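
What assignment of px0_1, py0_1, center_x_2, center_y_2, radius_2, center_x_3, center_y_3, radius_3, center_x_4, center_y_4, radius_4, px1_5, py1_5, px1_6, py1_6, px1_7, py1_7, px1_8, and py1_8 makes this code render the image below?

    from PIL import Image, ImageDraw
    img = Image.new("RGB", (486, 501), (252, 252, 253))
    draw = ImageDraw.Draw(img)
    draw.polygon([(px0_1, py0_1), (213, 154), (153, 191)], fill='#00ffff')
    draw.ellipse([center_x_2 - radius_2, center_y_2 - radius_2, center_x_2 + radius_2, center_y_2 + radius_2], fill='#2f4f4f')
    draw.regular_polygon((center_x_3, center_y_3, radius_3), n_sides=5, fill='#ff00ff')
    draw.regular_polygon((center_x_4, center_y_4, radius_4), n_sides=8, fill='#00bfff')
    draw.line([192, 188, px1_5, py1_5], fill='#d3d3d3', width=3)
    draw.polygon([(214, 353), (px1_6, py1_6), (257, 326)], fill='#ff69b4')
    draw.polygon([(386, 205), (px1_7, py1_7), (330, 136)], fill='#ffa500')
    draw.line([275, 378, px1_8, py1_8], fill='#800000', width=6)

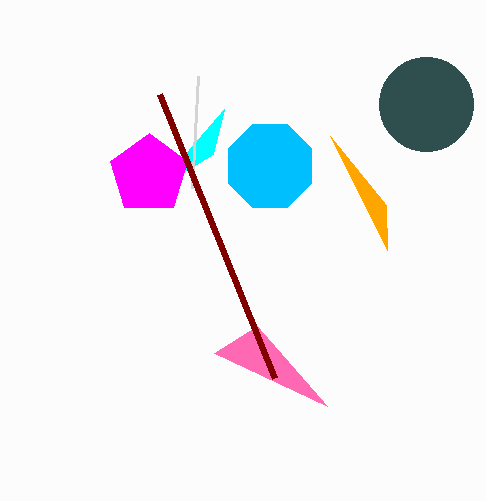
px0_1 = 224
py0_1 = 109
center_x_2 = 426
center_y_2 = 104
radius_2 = 47
center_x_3 = 149
center_y_3 = 174
radius_3 = 41
center_x_4 = 270
center_y_4 = 166
radius_4 = 45
px1_5 = 198
py1_5 = 76
px1_6 = 327
py1_6 = 406
px1_7 = 387
py1_7 = 250
px1_8 = 160
py1_8 = 94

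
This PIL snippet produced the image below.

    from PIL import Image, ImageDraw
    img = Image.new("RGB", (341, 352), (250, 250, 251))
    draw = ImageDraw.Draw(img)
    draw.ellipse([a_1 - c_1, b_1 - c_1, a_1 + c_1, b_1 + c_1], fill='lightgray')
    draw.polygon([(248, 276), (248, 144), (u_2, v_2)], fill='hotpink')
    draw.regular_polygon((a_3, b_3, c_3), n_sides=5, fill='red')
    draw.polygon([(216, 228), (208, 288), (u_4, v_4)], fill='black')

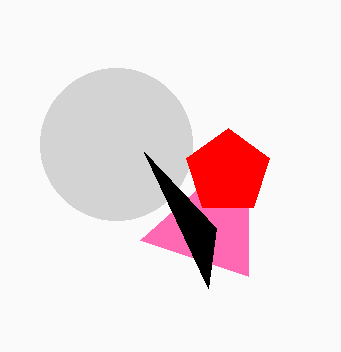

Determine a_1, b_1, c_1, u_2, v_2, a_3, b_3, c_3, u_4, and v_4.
a_1 = 116
b_1 = 144
c_1 = 76
u_2 = 140
v_2 = 240
a_3 = 228
b_3 = 172
c_3 = 44
u_4 = 144
v_4 = 152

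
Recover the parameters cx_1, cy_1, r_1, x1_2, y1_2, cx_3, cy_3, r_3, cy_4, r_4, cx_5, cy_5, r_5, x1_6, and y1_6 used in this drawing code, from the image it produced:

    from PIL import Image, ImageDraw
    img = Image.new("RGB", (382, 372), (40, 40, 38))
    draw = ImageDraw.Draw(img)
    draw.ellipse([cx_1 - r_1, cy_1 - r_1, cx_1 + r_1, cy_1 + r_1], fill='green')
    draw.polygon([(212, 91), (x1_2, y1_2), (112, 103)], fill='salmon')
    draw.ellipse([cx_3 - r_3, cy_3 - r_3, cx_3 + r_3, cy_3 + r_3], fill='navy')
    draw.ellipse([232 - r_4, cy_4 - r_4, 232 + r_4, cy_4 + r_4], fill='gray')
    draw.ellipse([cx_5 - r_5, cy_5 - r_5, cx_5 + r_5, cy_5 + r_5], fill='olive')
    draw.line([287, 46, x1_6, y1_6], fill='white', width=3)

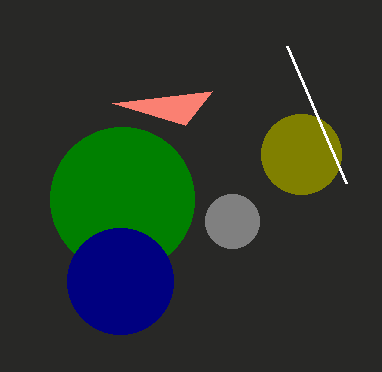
cx_1 = 122, cy_1 = 199, r_1 = 72, x1_2 = 185, y1_2 = 125, cx_3 = 120, cy_3 = 281, r_3 = 53, cy_4 = 221, r_4 = 27, cx_5 = 301, cy_5 = 154, r_5 = 40, x1_6 = 346, y1_6 = 183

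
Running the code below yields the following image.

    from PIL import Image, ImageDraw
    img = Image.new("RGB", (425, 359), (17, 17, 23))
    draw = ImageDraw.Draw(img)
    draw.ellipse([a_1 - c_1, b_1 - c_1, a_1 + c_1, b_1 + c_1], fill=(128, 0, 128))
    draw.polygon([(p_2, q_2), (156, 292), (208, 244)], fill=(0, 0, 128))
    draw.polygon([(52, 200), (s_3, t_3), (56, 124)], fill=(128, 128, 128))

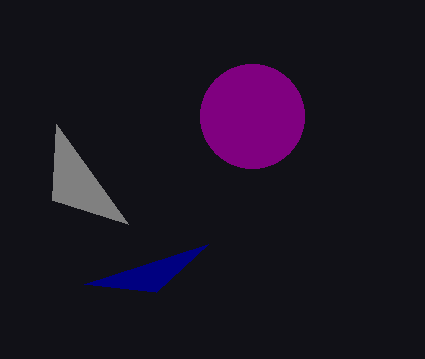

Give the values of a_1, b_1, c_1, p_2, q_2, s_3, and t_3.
a_1 = 252; b_1 = 116; c_1 = 52; p_2 = 84; q_2 = 284; s_3 = 128; t_3 = 224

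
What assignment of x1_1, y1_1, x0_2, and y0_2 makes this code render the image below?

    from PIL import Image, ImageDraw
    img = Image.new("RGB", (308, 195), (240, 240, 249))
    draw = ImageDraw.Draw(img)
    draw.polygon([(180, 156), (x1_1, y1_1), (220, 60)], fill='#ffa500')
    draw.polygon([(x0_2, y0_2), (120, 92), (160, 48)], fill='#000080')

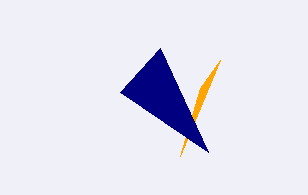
x1_1 = 200; y1_1 = 88; x0_2 = 208; y0_2 = 152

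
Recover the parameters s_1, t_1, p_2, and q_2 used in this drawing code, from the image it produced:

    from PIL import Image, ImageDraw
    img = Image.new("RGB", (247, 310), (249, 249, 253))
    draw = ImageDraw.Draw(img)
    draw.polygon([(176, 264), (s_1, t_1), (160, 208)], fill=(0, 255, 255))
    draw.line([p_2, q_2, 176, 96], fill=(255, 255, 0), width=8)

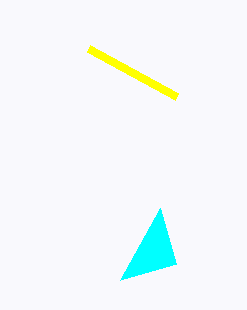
s_1 = 120; t_1 = 280; p_2 = 88; q_2 = 48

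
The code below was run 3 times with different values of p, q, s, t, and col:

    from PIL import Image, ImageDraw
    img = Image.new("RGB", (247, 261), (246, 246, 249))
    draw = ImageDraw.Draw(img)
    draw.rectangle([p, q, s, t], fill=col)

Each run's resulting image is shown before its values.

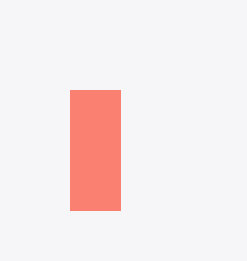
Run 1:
p = 70, q = 90, s = 120, t = 210, col = 'salmon'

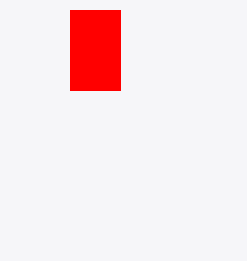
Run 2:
p = 70
q = 10
s = 120
t = 90
col = 'red'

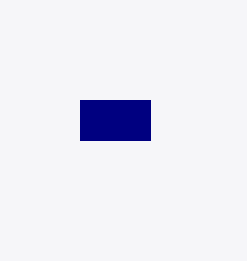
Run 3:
p = 80; q = 100; s = 150; t = 140; col = 'navy'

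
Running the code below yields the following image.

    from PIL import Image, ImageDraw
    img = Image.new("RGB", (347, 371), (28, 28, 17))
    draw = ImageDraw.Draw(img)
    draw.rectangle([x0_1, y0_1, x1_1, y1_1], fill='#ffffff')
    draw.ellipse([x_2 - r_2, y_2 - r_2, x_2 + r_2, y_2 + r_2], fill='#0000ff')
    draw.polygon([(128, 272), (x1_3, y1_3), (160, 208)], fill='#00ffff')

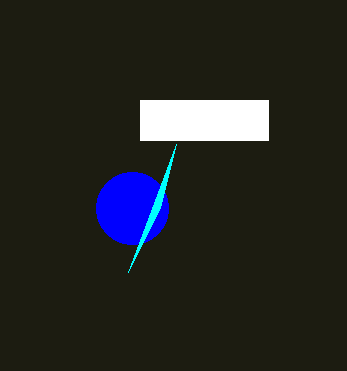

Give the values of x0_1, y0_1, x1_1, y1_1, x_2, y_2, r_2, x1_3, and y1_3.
x0_1 = 140
y0_1 = 100
x1_1 = 268
y1_1 = 140
x_2 = 132
y_2 = 208
r_2 = 36
x1_3 = 176
y1_3 = 144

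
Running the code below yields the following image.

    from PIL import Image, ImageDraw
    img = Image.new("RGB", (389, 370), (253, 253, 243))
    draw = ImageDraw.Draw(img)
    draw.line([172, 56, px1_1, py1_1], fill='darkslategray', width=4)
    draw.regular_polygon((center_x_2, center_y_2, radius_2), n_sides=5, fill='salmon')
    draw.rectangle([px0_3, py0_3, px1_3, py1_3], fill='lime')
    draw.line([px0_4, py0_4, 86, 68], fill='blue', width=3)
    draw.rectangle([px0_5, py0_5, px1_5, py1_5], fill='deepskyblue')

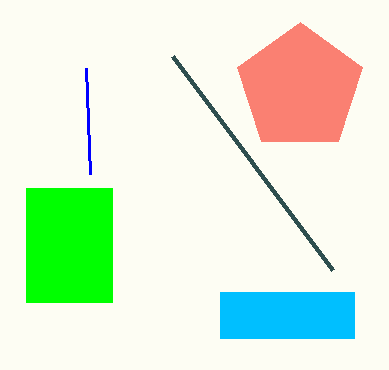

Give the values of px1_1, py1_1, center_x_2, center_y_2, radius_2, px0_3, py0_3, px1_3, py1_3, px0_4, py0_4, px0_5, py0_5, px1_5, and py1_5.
px1_1 = 332
py1_1 = 270
center_x_2 = 300
center_y_2 = 88
radius_2 = 66
px0_3 = 26
py0_3 = 188
px1_3 = 112
py1_3 = 302
px0_4 = 90
py0_4 = 174
px0_5 = 220
py0_5 = 292
px1_5 = 354
py1_5 = 338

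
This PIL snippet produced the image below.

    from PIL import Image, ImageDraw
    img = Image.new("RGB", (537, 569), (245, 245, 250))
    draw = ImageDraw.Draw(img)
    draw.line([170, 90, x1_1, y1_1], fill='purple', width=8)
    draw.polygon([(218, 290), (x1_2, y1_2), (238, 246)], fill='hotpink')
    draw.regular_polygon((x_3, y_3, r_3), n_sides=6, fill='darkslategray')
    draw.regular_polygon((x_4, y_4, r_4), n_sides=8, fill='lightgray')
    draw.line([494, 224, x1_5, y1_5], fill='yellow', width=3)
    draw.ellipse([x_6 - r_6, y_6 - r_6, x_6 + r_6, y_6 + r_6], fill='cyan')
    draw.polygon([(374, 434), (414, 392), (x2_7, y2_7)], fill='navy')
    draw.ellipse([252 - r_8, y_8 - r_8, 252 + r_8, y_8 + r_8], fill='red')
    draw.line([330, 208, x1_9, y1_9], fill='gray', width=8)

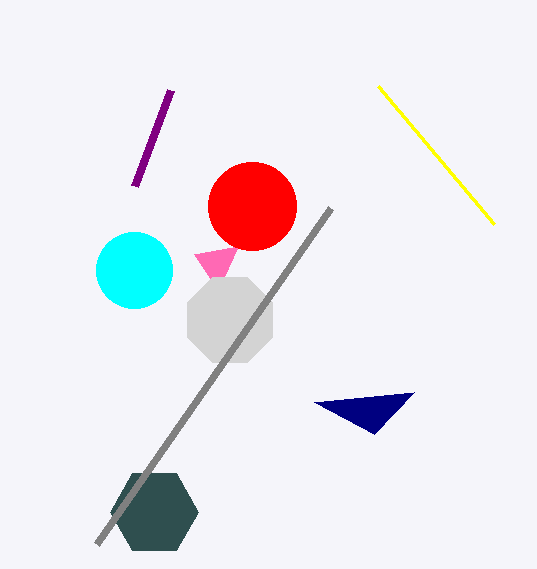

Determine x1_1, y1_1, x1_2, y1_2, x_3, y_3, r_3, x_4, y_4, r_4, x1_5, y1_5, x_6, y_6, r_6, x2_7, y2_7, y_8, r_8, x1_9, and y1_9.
x1_1 = 134
y1_1 = 186
x1_2 = 194
y1_2 = 254
x_3 = 154
y_3 = 512
r_3 = 44
x_4 = 230
y_4 = 320
r_4 = 46
x1_5 = 378
y1_5 = 86
x_6 = 134
y_6 = 270
r_6 = 38
x2_7 = 314
y2_7 = 402
y_8 = 206
r_8 = 44
x1_9 = 96
y1_9 = 544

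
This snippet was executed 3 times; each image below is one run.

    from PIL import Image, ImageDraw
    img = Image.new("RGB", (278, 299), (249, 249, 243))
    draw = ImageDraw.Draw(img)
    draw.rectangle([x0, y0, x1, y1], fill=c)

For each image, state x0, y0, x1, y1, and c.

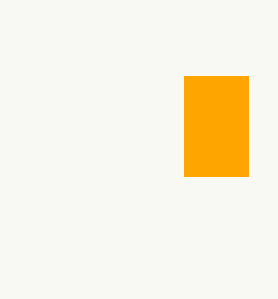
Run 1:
x0 = 184; y0 = 76; x1 = 248; y1 = 176; c = 'orange'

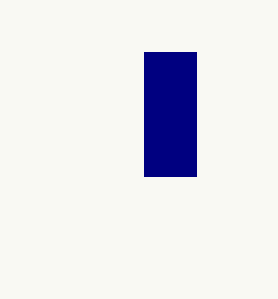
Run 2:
x0 = 144, y0 = 52, x1 = 196, y1 = 176, c = 'navy'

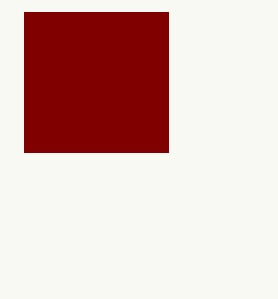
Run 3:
x0 = 24
y0 = 12
x1 = 168
y1 = 152
c = 'maroon'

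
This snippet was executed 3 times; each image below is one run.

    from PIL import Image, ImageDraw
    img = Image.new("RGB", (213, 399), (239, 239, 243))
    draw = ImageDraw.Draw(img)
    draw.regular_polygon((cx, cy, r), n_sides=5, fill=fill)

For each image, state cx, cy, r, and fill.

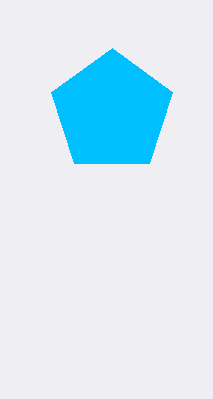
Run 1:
cx = 112, cy = 112, r = 64, fill = 'deepskyblue'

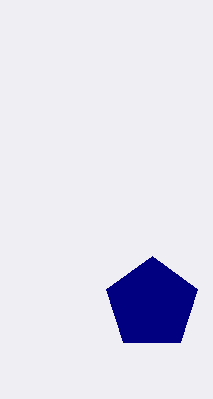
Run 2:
cx = 152; cy = 304; r = 48; fill = 'navy'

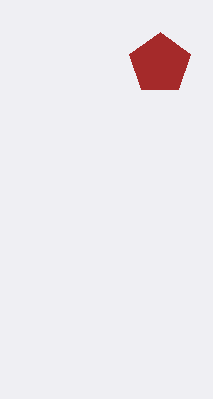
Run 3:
cx = 160; cy = 64; r = 32; fill = 'brown'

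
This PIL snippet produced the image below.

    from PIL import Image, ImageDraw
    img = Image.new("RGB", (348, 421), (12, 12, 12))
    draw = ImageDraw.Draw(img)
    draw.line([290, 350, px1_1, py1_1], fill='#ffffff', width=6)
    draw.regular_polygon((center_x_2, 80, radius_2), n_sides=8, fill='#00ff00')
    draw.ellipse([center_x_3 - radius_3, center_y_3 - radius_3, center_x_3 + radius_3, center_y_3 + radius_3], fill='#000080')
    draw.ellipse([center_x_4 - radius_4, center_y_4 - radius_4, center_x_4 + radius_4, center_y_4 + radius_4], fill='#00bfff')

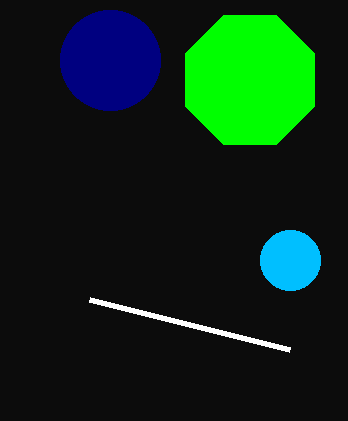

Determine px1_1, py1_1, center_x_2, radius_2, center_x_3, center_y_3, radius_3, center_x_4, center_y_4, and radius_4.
px1_1 = 90
py1_1 = 300
center_x_2 = 250
radius_2 = 70
center_x_3 = 110
center_y_3 = 60
radius_3 = 50
center_x_4 = 290
center_y_4 = 260
radius_4 = 30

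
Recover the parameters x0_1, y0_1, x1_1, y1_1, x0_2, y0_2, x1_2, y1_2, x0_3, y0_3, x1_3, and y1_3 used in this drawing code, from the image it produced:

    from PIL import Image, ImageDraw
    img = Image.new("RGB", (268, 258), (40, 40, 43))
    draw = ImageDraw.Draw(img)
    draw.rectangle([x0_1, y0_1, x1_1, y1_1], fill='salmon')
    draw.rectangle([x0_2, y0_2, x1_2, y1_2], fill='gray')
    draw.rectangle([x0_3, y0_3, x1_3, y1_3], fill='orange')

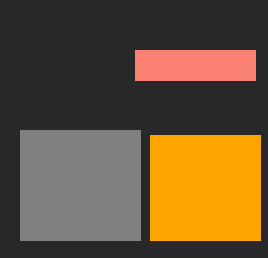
x0_1 = 135
y0_1 = 50
x1_1 = 255
y1_1 = 80
x0_2 = 20
y0_2 = 130
x1_2 = 140
y1_2 = 240
x0_3 = 150
y0_3 = 135
x1_3 = 260
y1_3 = 240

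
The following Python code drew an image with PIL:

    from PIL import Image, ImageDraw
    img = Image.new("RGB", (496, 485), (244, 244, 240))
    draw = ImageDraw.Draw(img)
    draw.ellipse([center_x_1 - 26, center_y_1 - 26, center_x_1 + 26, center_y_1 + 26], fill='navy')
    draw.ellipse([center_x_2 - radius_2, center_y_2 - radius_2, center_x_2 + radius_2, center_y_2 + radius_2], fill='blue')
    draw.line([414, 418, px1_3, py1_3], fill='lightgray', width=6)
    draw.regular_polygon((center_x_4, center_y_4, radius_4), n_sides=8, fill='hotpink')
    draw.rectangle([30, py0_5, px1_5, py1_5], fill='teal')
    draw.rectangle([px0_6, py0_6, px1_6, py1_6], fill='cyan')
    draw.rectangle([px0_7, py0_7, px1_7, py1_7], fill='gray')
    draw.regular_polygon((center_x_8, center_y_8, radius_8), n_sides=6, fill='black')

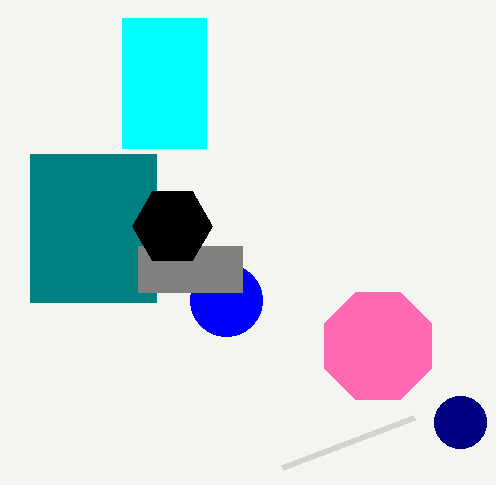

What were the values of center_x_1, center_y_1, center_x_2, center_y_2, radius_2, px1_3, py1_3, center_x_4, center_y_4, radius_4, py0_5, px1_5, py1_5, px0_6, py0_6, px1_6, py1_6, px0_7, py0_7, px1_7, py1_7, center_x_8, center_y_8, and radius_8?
center_x_1 = 460; center_y_1 = 422; center_x_2 = 226; center_y_2 = 300; radius_2 = 36; px1_3 = 282; py1_3 = 468; center_x_4 = 378; center_y_4 = 346; radius_4 = 58; py0_5 = 154; px1_5 = 156; py1_5 = 302; px0_6 = 122; py0_6 = 18; px1_6 = 206; py1_6 = 148; px0_7 = 138; py0_7 = 246; px1_7 = 242; py1_7 = 292; center_x_8 = 172; center_y_8 = 226; radius_8 = 40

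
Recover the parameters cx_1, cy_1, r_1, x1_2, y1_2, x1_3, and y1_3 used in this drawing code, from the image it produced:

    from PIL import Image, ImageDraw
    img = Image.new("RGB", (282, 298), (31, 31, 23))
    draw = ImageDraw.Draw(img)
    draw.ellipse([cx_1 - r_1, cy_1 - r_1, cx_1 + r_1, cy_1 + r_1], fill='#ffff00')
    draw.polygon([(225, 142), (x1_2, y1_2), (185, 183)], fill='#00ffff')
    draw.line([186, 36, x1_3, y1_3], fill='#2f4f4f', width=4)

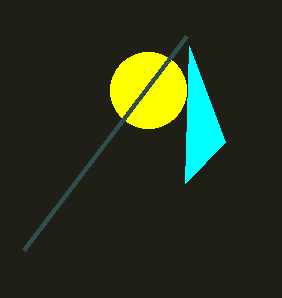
cx_1 = 148; cy_1 = 90; r_1 = 38; x1_2 = 189; y1_2 = 46; x1_3 = 23; y1_3 = 250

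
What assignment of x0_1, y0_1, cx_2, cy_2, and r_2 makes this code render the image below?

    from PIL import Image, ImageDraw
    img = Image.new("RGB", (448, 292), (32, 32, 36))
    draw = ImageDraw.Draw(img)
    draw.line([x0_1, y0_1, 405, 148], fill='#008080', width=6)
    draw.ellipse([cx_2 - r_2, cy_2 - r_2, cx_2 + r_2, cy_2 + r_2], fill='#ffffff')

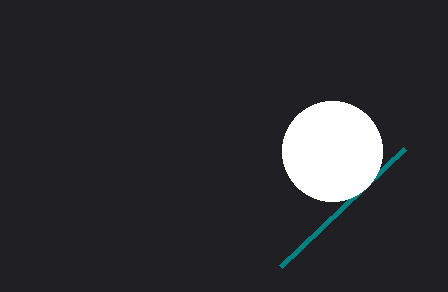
x0_1 = 281, y0_1 = 266, cx_2 = 332, cy_2 = 151, r_2 = 50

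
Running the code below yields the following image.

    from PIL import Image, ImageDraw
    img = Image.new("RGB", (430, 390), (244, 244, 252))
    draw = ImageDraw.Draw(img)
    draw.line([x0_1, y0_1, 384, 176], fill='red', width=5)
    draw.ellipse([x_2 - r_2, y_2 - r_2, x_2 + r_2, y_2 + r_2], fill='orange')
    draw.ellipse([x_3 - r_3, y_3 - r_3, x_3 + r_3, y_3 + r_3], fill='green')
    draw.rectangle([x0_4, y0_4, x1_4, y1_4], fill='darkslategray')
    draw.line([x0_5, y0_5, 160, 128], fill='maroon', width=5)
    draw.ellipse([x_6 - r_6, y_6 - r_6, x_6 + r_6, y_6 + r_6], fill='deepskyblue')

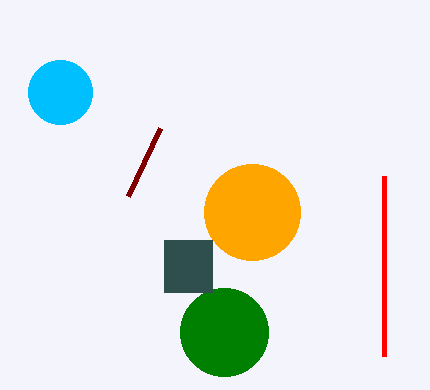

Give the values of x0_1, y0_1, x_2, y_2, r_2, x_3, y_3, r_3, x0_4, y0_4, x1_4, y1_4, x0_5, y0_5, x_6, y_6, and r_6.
x0_1 = 384, y0_1 = 356, x_2 = 252, y_2 = 212, r_2 = 48, x_3 = 224, y_3 = 332, r_3 = 44, x0_4 = 164, y0_4 = 240, x1_4 = 212, y1_4 = 292, x0_5 = 128, y0_5 = 196, x_6 = 60, y_6 = 92, r_6 = 32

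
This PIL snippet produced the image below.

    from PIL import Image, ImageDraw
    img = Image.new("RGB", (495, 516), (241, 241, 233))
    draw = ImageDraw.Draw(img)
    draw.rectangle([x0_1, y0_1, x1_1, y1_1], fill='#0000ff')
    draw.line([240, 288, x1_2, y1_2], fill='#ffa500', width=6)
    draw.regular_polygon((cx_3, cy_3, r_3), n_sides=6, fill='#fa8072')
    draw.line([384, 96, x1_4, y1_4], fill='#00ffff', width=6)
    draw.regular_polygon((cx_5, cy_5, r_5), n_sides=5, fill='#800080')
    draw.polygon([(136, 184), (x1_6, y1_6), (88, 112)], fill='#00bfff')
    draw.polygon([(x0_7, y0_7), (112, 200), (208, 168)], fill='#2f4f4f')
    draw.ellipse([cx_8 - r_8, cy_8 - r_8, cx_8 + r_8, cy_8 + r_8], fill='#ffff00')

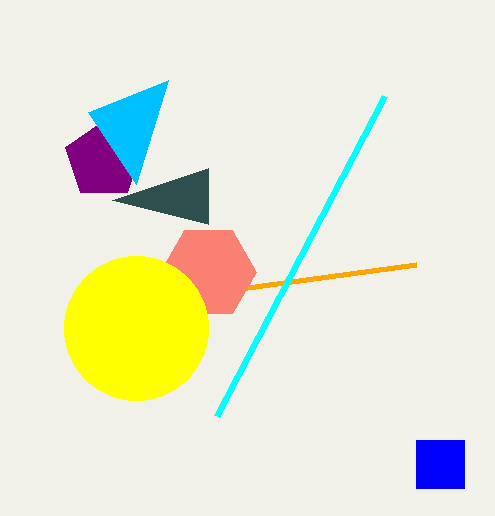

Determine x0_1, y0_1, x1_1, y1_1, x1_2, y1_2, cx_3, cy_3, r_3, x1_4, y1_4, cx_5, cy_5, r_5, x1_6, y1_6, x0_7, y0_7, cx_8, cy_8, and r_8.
x0_1 = 416
y0_1 = 440
x1_1 = 464
y1_1 = 488
x1_2 = 416
y1_2 = 264
cx_3 = 208
cy_3 = 272
r_3 = 48
x1_4 = 216
y1_4 = 416
cx_5 = 104
cy_5 = 160
r_5 = 40
x1_6 = 168
y1_6 = 80
x0_7 = 208
y0_7 = 224
cx_8 = 136
cy_8 = 328
r_8 = 72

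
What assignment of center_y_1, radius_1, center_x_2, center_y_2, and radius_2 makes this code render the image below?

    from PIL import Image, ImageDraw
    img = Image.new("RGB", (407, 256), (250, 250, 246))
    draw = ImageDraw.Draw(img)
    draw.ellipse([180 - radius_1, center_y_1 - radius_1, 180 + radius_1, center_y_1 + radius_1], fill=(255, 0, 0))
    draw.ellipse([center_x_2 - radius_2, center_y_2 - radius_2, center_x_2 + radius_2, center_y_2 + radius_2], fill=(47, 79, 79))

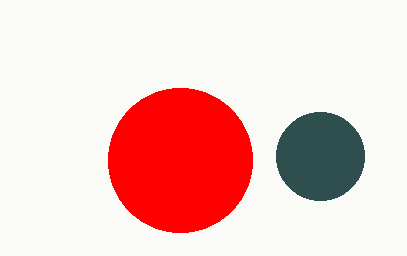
center_y_1 = 160; radius_1 = 72; center_x_2 = 320; center_y_2 = 156; radius_2 = 44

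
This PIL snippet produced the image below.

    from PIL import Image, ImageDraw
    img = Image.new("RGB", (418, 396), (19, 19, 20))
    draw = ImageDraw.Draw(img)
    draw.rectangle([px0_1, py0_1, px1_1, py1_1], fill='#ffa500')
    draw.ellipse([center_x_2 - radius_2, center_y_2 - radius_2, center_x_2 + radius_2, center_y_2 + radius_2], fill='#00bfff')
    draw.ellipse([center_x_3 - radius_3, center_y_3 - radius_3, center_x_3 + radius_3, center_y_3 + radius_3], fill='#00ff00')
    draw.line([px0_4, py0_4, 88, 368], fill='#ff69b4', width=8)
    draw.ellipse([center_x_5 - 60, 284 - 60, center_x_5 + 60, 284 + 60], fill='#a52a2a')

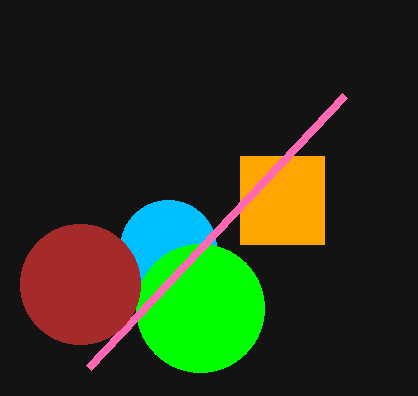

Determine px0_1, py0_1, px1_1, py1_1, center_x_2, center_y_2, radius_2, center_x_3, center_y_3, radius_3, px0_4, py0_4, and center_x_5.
px0_1 = 240; py0_1 = 156; px1_1 = 324; py1_1 = 244; center_x_2 = 168; center_y_2 = 248; radius_2 = 48; center_x_3 = 200; center_y_3 = 308; radius_3 = 64; px0_4 = 344; py0_4 = 96; center_x_5 = 80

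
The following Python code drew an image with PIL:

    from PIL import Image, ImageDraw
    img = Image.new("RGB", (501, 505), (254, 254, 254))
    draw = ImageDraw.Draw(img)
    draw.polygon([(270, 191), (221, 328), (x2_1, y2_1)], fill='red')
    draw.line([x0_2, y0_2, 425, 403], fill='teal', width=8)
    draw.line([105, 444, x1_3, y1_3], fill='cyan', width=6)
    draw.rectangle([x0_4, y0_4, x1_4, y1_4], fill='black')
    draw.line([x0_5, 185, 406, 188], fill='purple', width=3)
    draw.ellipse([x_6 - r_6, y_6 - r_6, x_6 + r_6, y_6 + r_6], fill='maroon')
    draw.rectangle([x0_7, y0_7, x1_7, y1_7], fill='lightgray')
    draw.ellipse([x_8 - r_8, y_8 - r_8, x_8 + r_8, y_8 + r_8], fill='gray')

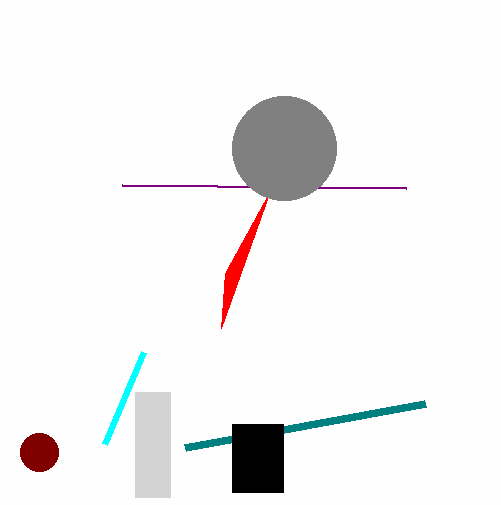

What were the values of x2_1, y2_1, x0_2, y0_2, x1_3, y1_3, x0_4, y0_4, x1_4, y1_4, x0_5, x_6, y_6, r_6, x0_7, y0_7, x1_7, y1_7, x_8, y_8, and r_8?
x2_1 = 225
y2_1 = 273
x0_2 = 185
y0_2 = 447
x1_3 = 144
y1_3 = 352
x0_4 = 232
y0_4 = 424
x1_4 = 283
y1_4 = 492
x0_5 = 122
x_6 = 39
y_6 = 452
r_6 = 19
x0_7 = 135
y0_7 = 392
x1_7 = 170
y1_7 = 497
x_8 = 284
y_8 = 148
r_8 = 52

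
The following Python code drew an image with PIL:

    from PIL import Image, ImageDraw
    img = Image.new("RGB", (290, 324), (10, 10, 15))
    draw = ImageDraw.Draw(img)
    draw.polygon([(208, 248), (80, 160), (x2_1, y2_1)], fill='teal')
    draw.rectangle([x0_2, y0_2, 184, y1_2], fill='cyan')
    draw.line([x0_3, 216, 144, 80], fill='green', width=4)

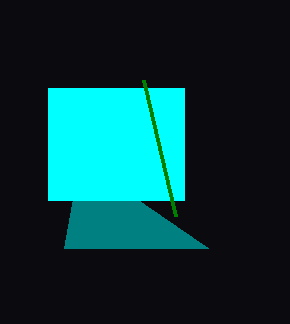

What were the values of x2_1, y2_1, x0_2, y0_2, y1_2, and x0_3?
x2_1 = 64
y2_1 = 248
x0_2 = 48
y0_2 = 88
y1_2 = 200
x0_3 = 176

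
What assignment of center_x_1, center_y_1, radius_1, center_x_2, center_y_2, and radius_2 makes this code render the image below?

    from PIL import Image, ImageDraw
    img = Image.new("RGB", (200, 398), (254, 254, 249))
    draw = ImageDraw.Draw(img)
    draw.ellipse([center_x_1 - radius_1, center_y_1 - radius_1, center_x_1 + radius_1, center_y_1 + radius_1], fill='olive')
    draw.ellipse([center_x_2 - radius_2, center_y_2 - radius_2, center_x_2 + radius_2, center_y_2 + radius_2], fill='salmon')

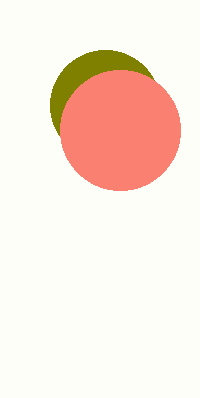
center_x_1 = 105; center_y_1 = 105; radius_1 = 55; center_x_2 = 120; center_y_2 = 130; radius_2 = 60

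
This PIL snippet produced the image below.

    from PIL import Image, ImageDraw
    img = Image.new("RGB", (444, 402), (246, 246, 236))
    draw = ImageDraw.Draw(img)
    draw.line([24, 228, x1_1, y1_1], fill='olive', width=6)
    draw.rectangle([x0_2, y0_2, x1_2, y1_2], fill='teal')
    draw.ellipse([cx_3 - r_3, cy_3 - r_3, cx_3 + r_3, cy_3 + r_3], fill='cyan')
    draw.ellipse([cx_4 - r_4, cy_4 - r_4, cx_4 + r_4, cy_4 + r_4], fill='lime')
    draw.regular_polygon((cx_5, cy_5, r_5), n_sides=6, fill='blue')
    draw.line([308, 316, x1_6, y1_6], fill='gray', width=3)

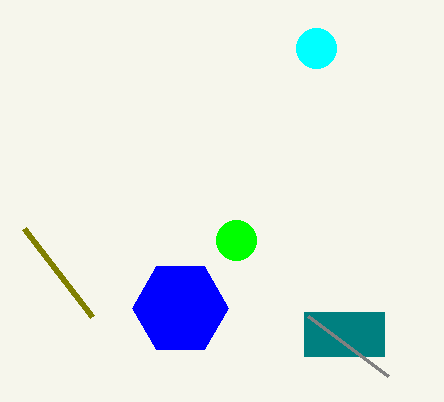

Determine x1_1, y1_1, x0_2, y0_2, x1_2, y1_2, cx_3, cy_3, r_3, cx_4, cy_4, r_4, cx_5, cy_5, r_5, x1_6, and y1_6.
x1_1 = 92
y1_1 = 316
x0_2 = 304
y0_2 = 312
x1_2 = 384
y1_2 = 356
cx_3 = 316
cy_3 = 48
r_3 = 20
cx_4 = 236
cy_4 = 240
r_4 = 20
cx_5 = 180
cy_5 = 308
r_5 = 48
x1_6 = 388
y1_6 = 376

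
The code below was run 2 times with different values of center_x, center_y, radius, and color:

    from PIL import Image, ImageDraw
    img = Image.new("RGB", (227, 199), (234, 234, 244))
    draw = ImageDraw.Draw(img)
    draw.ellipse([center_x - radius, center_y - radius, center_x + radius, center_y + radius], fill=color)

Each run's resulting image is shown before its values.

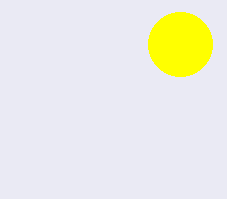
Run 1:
center_x = 180; center_y = 44; radius = 32; color = 'yellow'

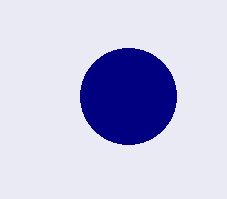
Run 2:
center_x = 128
center_y = 96
radius = 48
color = 'navy'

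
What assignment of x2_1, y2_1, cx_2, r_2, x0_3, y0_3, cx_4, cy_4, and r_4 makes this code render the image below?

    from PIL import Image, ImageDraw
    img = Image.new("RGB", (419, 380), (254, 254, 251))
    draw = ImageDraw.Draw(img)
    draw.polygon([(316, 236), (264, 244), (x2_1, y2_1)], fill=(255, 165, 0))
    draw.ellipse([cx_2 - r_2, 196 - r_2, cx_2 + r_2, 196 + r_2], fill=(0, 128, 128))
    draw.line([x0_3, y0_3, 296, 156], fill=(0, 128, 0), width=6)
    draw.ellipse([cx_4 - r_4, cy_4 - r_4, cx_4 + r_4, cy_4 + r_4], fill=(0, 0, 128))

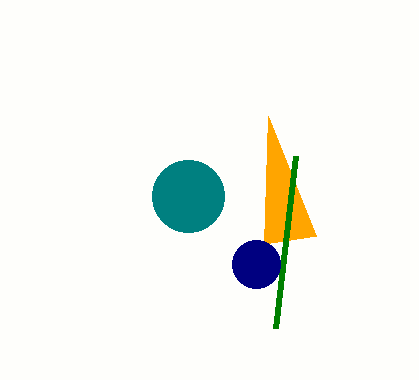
x2_1 = 268; y2_1 = 116; cx_2 = 188; r_2 = 36; x0_3 = 276; y0_3 = 328; cx_4 = 256; cy_4 = 264; r_4 = 24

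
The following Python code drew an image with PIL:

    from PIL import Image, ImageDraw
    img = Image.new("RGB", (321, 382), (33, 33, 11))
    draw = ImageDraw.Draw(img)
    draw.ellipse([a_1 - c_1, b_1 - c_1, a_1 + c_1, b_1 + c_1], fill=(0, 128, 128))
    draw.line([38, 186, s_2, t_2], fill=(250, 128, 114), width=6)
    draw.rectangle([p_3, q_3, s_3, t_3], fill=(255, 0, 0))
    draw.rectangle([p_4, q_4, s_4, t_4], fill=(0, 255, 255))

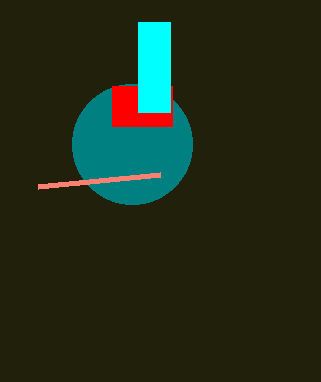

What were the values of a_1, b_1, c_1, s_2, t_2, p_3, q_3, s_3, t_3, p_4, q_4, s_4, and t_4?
a_1 = 132; b_1 = 144; c_1 = 60; s_2 = 160; t_2 = 174; p_3 = 112; q_3 = 86; s_3 = 172; t_3 = 126; p_4 = 138; q_4 = 22; s_4 = 170; t_4 = 112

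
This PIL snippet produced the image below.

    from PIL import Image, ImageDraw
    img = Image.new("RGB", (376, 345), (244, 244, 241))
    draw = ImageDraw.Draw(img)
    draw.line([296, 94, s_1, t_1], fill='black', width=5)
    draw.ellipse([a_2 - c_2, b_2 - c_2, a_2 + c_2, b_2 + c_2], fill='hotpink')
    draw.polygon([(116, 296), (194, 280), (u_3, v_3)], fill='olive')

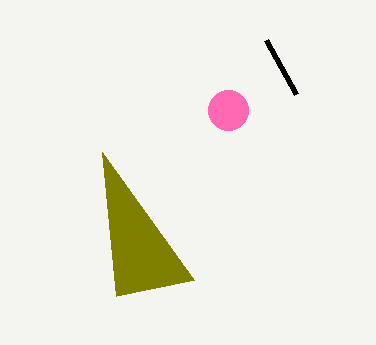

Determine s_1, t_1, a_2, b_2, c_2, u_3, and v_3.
s_1 = 266, t_1 = 40, a_2 = 228, b_2 = 110, c_2 = 20, u_3 = 102, v_3 = 152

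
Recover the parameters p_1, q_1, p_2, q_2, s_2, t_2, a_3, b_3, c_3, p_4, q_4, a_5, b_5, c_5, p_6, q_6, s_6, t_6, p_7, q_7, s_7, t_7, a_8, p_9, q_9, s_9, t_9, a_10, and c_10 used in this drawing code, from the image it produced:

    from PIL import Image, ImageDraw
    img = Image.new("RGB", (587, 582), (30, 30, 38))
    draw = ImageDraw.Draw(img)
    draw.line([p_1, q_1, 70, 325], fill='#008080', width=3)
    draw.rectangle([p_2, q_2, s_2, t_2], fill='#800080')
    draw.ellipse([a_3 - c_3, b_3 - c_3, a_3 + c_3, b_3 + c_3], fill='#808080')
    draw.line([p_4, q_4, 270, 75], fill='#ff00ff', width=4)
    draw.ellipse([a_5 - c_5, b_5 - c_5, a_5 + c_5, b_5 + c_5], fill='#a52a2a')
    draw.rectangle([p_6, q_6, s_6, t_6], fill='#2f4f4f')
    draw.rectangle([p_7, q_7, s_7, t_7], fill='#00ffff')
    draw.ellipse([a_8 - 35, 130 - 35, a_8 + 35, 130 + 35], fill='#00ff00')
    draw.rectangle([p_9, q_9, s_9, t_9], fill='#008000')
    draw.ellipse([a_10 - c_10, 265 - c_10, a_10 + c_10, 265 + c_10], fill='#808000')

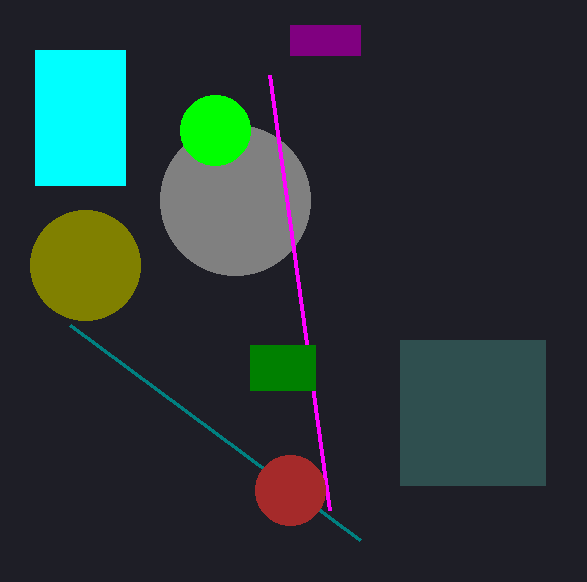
p_1 = 360; q_1 = 540; p_2 = 290; q_2 = 25; s_2 = 360; t_2 = 55; a_3 = 235; b_3 = 200; c_3 = 75; p_4 = 330; q_4 = 510; a_5 = 290; b_5 = 490; c_5 = 35; p_6 = 400; q_6 = 340; s_6 = 545; t_6 = 485; p_7 = 35; q_7 = 50; s_7 = 125; t_7 = 185; a_8 = 215; p_9 = 250; q_9 = 345; s_9 = 315; t_9 = 390; a_10 = 85; c_10 = 55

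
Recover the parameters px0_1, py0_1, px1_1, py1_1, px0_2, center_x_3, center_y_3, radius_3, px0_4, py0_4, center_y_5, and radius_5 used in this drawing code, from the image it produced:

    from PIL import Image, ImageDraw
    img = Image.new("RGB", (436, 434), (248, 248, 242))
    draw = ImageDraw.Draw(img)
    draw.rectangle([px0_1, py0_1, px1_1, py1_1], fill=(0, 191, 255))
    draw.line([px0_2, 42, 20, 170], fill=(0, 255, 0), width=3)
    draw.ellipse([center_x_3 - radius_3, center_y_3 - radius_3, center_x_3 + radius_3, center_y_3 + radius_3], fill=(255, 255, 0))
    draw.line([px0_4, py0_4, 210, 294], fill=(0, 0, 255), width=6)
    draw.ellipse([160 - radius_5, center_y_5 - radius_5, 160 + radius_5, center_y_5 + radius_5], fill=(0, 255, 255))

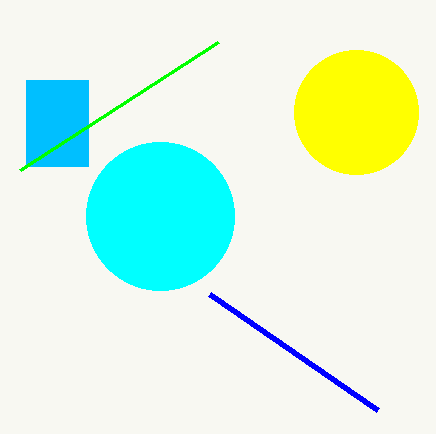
px0_1 = 26
py0_1 = 80
px1_1 = 88
py1_1 = 166
px0_2 = 218
center_x_3 = 356
center_y_3 = 112
radius_3 = 62
px0_4 = 378
py0_4 = 410
center_y_5 = 216
radius_5 = 74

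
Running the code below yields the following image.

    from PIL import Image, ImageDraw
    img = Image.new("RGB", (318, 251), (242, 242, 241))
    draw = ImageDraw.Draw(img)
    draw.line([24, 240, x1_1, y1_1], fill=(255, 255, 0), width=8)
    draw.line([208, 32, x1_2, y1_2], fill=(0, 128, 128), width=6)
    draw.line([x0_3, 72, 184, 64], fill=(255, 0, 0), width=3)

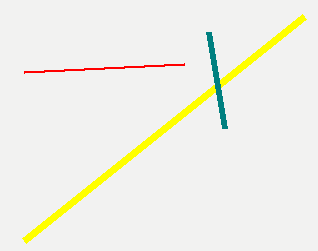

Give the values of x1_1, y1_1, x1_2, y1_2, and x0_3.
x1_1 = 304, y1_1 = 16, x1_2 = 224, y1_2 = 128, x0_3 = 24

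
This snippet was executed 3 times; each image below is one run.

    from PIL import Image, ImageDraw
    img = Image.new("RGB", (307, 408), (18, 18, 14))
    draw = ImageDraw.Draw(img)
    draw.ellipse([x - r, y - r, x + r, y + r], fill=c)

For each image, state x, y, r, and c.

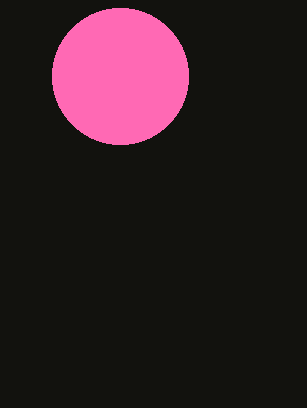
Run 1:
x = 120
y = 76
r = 68
c = 'hotpink'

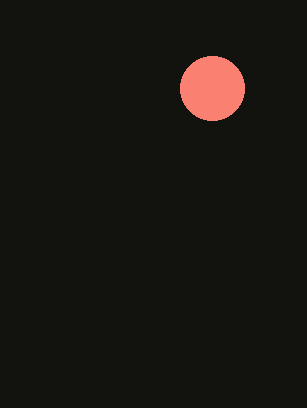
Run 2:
x = 212; y = 88; r = 32; c = 'salmon'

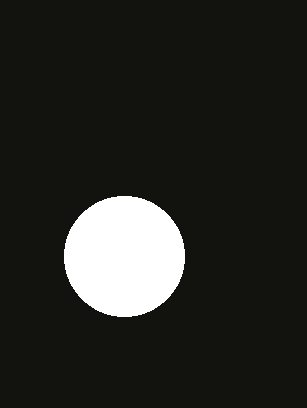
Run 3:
x = 124; y = 256; r = 60; c = 'white'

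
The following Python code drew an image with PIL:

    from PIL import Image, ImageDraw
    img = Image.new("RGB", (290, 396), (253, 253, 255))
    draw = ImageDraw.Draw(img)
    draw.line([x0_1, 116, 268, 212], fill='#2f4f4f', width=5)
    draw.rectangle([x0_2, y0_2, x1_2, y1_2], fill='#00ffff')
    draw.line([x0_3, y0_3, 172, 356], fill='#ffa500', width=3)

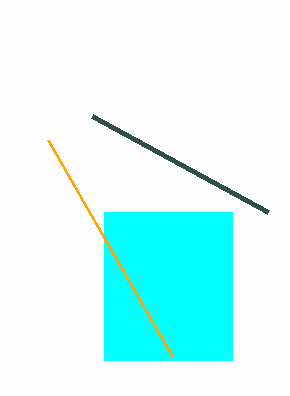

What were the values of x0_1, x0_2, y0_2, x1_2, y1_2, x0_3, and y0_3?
x0_1 = 92, x0_2 = 104, y0_2 = 212, x1_2 = 232, y1_2 = 360, x0_3 = 48, y0_3 = 140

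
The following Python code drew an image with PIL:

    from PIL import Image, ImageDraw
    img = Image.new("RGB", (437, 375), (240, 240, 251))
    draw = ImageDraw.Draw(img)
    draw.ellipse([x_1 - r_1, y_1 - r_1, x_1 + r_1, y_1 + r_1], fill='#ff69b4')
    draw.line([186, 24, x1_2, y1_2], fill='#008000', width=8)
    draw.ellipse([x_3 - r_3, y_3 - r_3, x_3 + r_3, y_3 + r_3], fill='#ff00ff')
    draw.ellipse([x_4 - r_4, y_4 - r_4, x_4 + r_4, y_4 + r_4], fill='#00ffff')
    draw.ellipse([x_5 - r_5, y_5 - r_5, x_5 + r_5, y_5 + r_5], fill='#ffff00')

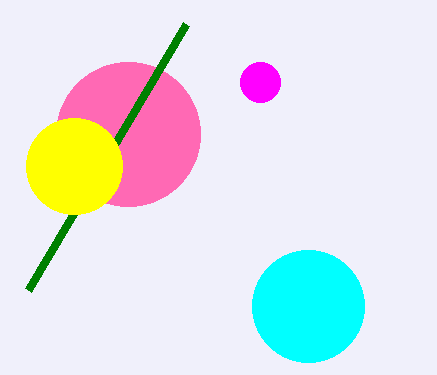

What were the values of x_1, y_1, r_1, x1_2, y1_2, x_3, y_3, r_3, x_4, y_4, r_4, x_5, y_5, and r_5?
x_1 = 128
y_1 = 134
r_1 = 72
x1_2 = 28
y1_2 = 290
x_3 = 260
y_3 = 82
r_3 = 20
x_4 = 308
y_4 = 306
r_4 = 56
x_5 = 74
y_5 = 166
r_5 = 48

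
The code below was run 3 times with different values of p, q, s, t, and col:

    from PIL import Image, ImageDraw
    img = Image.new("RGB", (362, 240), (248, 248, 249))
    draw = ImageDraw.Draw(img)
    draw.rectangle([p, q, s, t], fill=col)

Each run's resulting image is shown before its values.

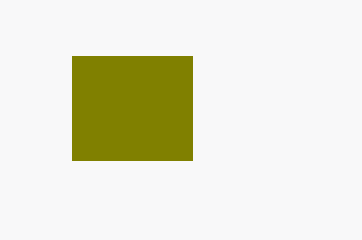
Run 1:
p = 72
q = 56
s = 192
t = 160
col = 'olive'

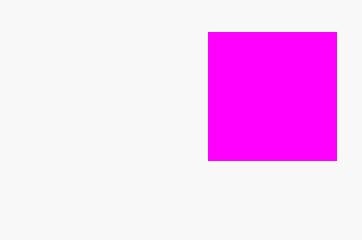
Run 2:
p = 208; q = 32; s = 336; t = 160; col = 'magenta'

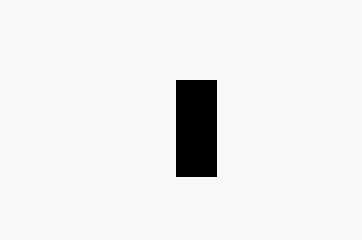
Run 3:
p = 176, q = 80, s = 216, t = 176, col = 'black'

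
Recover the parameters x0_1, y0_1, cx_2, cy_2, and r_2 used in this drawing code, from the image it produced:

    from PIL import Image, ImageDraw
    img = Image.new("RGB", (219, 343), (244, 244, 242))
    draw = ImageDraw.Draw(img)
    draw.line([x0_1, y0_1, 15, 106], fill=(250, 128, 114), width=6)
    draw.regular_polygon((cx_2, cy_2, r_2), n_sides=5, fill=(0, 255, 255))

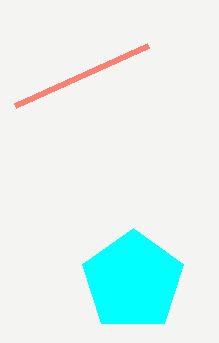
x0_1 = 148
y0_1 = 46
cx_2 = 133
cy_2 = 281
r_2 = 53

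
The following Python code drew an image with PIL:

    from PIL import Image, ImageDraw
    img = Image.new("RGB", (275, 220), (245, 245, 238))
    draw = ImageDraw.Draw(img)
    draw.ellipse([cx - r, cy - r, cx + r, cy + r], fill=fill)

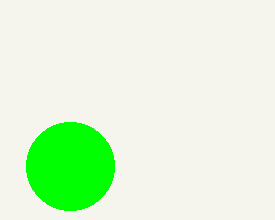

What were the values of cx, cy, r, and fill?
cx = 70, cy = 166, r = 44, fill = 'lime'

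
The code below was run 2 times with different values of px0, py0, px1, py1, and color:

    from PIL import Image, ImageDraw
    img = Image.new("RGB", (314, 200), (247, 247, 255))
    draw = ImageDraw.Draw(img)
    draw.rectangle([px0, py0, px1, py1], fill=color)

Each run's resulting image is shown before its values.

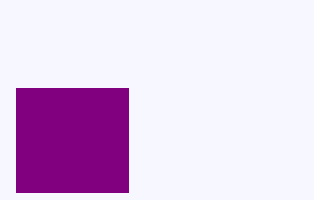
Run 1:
px0 = 16
py0 = 88
px1 = 128
py1 = 192
color = 'purple'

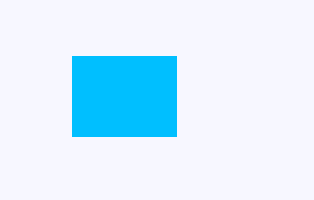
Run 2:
px0 = 72
py0 = 56
px1 = 176
py1 = 136
color = 'deepskyblue'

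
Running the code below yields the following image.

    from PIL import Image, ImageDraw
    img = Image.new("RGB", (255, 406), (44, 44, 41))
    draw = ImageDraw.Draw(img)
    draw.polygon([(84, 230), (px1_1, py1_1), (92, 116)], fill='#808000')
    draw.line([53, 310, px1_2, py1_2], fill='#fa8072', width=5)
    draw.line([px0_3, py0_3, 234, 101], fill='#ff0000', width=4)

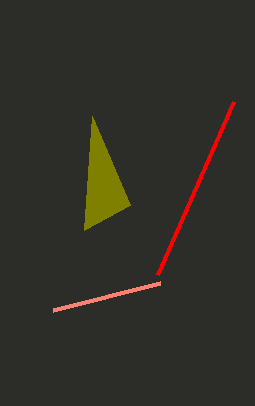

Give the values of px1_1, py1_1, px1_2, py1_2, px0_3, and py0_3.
px1_1 = 130; py1_1 = 205; px1_2 = 160; py1_2 = 283; px0_3 = 158; py0_3 = 274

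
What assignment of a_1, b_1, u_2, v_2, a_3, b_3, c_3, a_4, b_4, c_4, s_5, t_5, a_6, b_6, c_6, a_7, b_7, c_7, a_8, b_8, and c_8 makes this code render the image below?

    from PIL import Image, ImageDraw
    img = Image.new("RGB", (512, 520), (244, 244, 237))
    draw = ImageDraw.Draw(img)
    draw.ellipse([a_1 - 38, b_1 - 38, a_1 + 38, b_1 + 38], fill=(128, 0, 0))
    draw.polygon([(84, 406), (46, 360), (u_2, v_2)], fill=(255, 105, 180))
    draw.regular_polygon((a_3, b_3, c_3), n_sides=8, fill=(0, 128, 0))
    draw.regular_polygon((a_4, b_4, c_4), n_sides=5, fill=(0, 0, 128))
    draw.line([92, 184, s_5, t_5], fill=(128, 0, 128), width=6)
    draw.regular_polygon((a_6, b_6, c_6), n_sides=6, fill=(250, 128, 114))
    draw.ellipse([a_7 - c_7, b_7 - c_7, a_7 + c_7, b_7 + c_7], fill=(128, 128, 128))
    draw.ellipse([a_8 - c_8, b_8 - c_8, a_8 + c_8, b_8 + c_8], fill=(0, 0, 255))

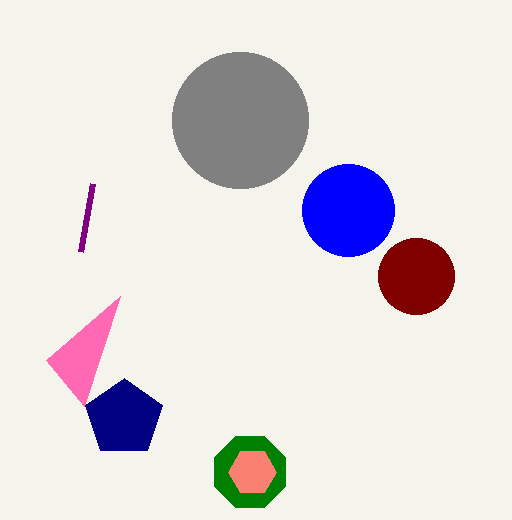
a_1 = 416; b_1 = 276; u_2 = 120; v_2 = 296; a_3 = 250; b_3 = 472; c_3 = 38; a_4 = 124; b_4 = 418; c_4 = 40; s_5 = 80; t_5 = 252; a_6 = 252; b_6 = 472; c_6 = 24; a_7 = 240; b_7 = 120; c_7 = 68; a_8 = 348; b_8 = 210; c_8 = 46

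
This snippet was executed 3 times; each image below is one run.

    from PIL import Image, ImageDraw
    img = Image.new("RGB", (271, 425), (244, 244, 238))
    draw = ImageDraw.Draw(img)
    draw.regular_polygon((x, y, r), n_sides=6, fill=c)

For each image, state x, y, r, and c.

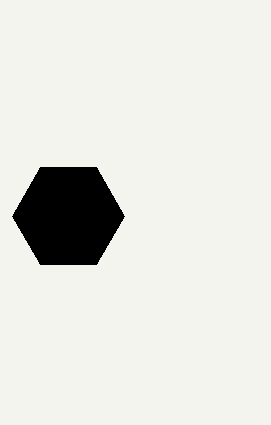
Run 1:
x = 68, y = 216, r = 56, c = 'black'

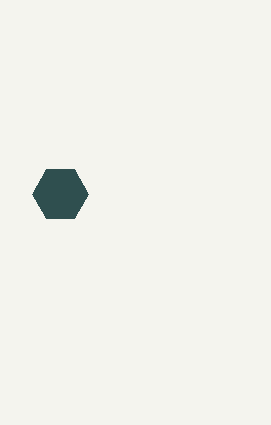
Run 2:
x = 60; y = 194; r = 28; c = 'darkslategray'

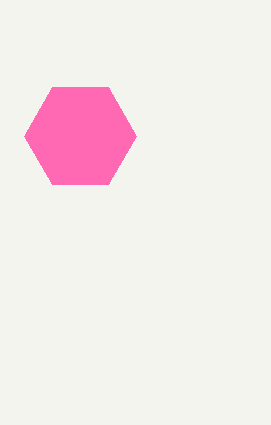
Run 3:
x = 80; y = 136; r = 56; c = 'hotpink'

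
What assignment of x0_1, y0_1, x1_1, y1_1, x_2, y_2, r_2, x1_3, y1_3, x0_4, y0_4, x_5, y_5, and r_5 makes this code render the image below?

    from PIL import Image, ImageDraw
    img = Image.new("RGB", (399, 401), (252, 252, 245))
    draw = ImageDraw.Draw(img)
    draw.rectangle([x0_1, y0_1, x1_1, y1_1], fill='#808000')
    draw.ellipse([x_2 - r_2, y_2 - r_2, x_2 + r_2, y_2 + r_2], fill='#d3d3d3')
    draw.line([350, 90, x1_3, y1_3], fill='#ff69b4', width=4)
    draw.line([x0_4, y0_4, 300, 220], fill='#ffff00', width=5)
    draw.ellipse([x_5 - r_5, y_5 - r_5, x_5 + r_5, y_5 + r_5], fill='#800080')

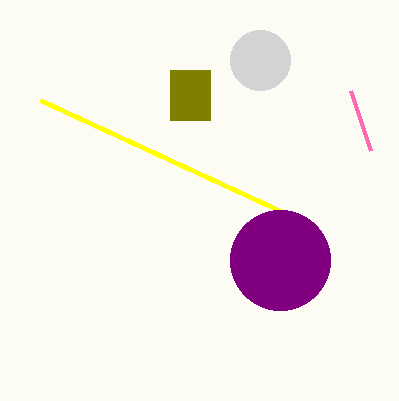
x0_1 = 170, y0_1 = 70, x1_1 = 210, y1_1 = 120, x_2 = 260, y_2 = 60, r_2 = 30, x1_3 = 370, y1_3 = 150, x0_4 = 40, y0_4 = 100, x_5 = 280, y_5 = 260, r_5 = 50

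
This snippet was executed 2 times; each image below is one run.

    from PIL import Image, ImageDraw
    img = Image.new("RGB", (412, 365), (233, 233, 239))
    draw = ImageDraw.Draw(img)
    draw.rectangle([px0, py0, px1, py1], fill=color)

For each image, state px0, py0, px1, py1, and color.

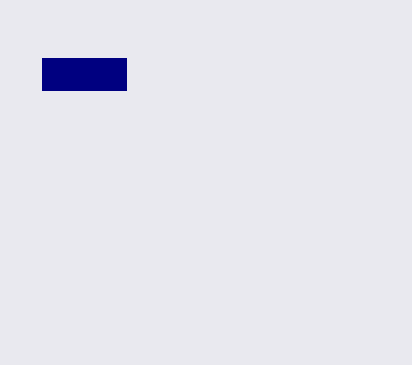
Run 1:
px0 = 42, py0 = 58, px1 = 126, py1 = 90, color = 'navy'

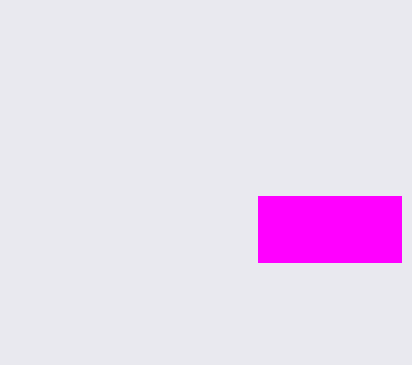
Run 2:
px0 = 258; py0 = 196; px1 = 401; py1 = 262; color = 'magenta'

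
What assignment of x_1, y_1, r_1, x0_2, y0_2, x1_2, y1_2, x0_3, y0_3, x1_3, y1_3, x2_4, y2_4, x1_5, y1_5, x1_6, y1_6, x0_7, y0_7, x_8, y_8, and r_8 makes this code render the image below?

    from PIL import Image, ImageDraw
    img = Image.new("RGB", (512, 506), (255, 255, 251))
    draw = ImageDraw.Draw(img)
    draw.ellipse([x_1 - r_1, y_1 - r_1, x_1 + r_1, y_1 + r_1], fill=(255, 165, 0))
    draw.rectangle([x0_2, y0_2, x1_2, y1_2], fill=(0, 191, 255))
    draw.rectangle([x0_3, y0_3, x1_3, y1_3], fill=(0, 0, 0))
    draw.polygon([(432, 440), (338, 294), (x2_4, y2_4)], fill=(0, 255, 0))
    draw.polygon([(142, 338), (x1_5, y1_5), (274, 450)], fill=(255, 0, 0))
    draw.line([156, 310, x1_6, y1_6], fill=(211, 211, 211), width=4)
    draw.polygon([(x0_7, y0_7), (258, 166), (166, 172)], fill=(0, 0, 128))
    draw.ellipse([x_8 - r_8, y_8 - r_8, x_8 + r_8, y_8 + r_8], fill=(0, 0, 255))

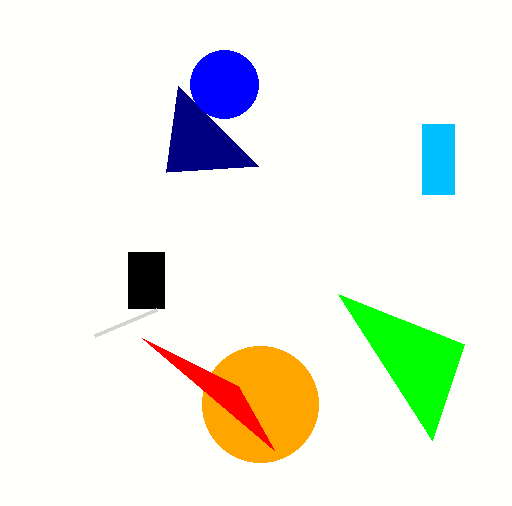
x_1 = 260; y_1 = 404; r_1 = 58; x0_2 = 422; y0_2 = 124; x1_2 = 454; y1_2 = 194; x0_3 = 128; y0_3 = 252; x1_3 = 164; y1_3 = 308; x2_4 = 464; y2_4 = 344; x1_5 = 238; y1_5 = 386; x1_6 = 94; y1_6 = 336; x0_7 = 178; y0_7 = 86; x_8 = 224; y_8 = 84; r_8 = 34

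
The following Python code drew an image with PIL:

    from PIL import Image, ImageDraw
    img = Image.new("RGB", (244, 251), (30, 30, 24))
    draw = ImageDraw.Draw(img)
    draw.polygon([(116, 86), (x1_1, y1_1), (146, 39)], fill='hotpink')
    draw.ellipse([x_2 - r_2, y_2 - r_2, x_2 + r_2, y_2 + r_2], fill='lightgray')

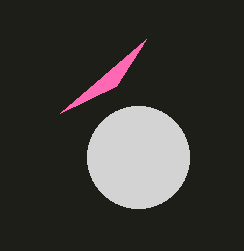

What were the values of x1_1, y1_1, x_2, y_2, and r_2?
x1_1 = 60
y1_1 = 113
x_2 = 138
y_2 = 157
r_2 = 51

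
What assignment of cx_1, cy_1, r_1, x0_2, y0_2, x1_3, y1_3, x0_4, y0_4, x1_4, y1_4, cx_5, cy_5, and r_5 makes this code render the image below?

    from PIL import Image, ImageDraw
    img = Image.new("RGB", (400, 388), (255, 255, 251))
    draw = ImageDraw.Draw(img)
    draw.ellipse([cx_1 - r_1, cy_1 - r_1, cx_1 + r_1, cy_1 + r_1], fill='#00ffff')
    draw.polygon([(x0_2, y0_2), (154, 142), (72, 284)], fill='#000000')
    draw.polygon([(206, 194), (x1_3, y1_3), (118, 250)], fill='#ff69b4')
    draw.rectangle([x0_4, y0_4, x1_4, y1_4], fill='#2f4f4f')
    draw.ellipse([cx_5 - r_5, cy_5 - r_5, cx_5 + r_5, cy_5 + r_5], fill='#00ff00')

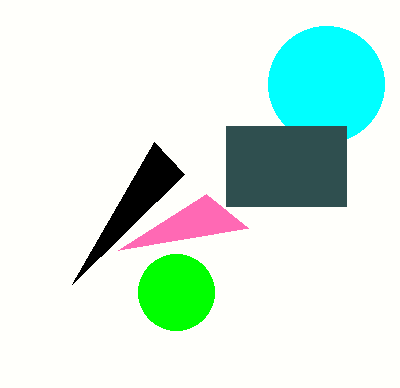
cx_1 = 326, cy_1 = 84, r_1 = 58, x0_2 = 184, y0_2 = 174, x1_3 = 248, y1_3 = 228, x0_4 = 226, y0_4 = 126, x1_4 = 346, y1_4 = 206, cx_5 = 176, cy_5 = 292, r_5 = 38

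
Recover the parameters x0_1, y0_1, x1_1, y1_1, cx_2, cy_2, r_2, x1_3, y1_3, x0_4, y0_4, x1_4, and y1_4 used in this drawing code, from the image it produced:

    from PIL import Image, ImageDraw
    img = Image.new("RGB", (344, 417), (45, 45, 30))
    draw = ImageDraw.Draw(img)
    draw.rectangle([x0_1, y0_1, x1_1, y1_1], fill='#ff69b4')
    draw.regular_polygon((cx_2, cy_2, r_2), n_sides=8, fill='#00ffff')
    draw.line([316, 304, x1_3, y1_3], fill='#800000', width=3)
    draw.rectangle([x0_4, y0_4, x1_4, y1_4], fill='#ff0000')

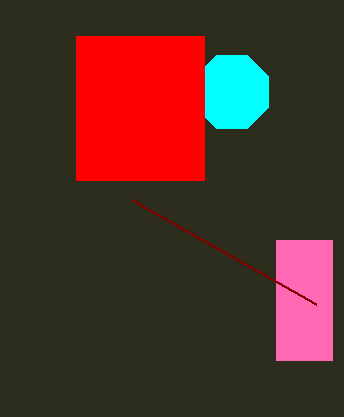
x0_1 = 276
y0_1 = 240
x1_1 = 332
y1_1 = 360
cx_2 = 232
cy_2 = 92
r_2 = 40
x1_3 = 132
y1_3 = 200
x0_4 = 76
y0_4 = 36
x1_4 = 204
y1_4 = 180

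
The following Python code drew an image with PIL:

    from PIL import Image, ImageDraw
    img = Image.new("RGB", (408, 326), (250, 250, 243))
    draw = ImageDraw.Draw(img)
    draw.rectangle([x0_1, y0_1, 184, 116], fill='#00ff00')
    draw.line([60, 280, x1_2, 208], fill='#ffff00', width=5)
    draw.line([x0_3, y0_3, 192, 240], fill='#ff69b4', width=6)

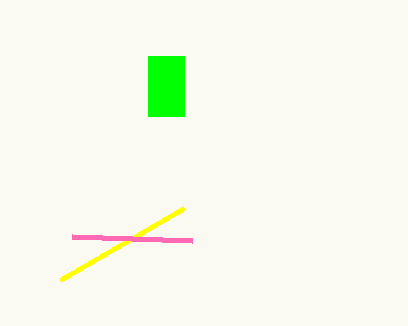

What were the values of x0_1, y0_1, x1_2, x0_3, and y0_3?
x0_1 = 148; y0_1 = 56; x1_2 = 184; x0_3 = 72; y0_3 = 236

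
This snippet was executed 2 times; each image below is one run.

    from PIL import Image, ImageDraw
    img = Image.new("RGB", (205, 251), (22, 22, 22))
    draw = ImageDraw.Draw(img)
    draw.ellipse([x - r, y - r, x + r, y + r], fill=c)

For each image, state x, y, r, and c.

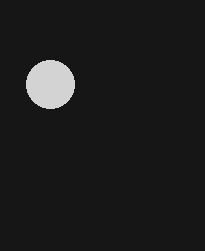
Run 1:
x = 50
y = 84
r = 24
c = 'lightgray'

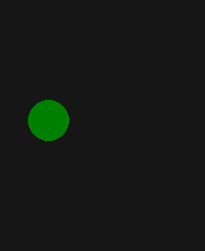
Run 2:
x = 48, y = 120, r = 20, c = 'green'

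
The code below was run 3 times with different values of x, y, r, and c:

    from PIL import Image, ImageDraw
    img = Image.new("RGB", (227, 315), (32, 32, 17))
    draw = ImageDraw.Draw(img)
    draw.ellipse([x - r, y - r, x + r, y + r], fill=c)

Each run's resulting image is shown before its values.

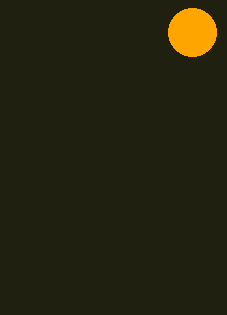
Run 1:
x = 192, y = 32, r = 24, c = 'orange'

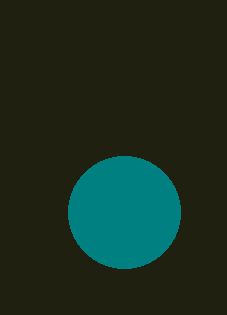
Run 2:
x = 124, y = 212, r = 56, c = 'teal'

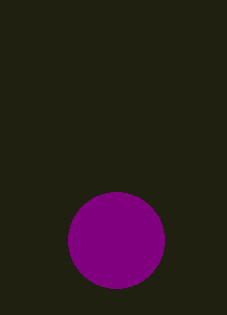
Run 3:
x = 116; y = 240; r = 48; c = 'purple'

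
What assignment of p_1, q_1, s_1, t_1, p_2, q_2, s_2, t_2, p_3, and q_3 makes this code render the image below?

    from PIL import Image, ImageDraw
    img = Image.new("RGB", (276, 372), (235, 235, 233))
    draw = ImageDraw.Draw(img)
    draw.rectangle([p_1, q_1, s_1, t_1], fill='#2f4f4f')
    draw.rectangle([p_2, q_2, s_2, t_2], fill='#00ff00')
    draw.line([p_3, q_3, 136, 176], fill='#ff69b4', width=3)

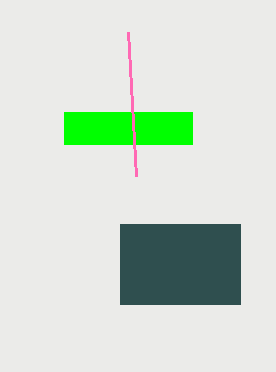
p_1 = 120
q_1 = 224
s_1 = 240
t_1 = 304
p_2 = 64
q_2 = 112
s_2 = 192
t_2 = 144
p_3 = 128
q_3 = 32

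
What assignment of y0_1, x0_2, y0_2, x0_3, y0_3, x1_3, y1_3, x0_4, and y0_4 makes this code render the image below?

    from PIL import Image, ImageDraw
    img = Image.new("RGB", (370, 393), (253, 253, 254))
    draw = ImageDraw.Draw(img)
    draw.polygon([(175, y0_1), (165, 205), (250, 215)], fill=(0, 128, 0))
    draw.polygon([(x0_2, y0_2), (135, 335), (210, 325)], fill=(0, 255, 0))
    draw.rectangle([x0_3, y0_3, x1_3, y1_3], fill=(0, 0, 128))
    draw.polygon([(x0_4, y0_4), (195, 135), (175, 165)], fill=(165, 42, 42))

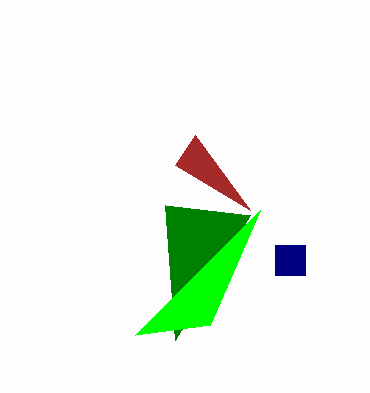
y0_1 = 340, x0_2 = 260, y0_2 = 210, x0_3 = 275, y0_3 = 245, x1_3 = 305, y1_3 = 275, x0_4 = 250, y0_4 = 210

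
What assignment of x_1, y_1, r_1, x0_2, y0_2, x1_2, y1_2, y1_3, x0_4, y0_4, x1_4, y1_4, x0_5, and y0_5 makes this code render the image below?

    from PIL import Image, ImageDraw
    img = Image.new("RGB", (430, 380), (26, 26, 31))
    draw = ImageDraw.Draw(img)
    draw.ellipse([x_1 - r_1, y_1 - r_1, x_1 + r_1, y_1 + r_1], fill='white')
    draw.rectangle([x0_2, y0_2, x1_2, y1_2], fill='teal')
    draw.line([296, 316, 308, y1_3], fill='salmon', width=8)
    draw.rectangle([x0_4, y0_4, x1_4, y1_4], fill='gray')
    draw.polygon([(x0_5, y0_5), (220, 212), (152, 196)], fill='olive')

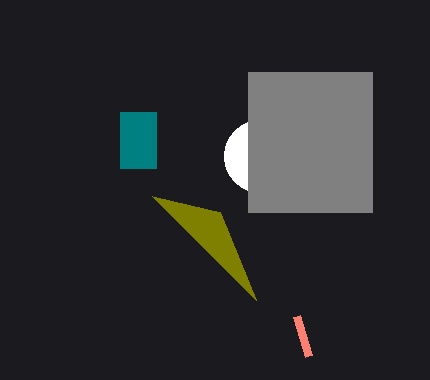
x_1 = 260
y_1 = 156
r_1 = 36
x0_2 = 120
y0_2 = 112
x1_2 = 156
y1_2 = 168
y1_3 = 356
x0_4 = 248
y0_4 = 72
x1_4 = 372
y1_4 = 212
x0_5 = 256
y0_5 = 300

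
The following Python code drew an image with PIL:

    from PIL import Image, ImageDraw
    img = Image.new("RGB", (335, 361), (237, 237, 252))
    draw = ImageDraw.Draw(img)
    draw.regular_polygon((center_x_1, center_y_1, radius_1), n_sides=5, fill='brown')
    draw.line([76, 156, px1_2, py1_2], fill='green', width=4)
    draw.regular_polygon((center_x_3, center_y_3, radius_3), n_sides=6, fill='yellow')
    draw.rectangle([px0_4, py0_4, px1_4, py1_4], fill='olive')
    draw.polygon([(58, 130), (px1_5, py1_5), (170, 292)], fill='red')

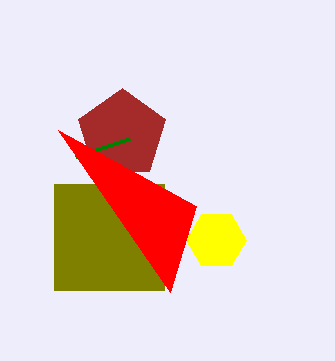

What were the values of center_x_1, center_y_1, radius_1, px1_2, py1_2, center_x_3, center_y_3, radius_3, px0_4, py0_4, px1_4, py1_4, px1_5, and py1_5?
center_x_1 = 122
center_y_1 = 134
radius_1 = 46
px1_2 = 130
py1_2 = 138
center_x_3 = 216
center_y_3 = 240
radius_3 = 30
px0_4 = 54
py0_4 = 184
px1_4 = 164
py1_4 = 290
px1_5 = 196
py1_5 = 206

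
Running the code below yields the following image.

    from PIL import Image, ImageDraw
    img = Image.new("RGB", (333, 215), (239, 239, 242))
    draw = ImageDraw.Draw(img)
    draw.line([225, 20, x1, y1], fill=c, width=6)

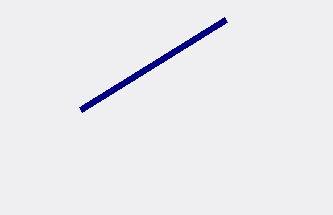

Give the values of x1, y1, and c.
x1 = 80; y1 = 110; c = 'navy'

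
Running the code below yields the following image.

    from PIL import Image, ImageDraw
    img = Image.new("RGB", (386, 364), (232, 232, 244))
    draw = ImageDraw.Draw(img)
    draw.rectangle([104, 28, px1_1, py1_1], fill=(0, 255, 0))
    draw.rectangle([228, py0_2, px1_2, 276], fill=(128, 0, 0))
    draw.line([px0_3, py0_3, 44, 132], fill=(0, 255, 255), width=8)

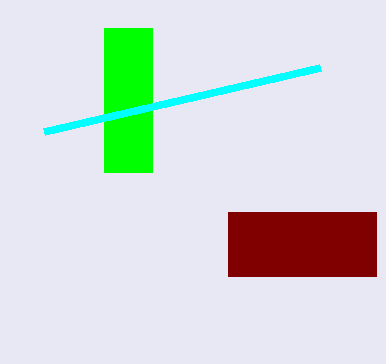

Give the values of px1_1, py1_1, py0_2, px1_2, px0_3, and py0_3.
px1_1 = 152; py1_1 = 172; py0_2 = 212; px1_2 = 376; px0_3 = 320; py0_3 = 68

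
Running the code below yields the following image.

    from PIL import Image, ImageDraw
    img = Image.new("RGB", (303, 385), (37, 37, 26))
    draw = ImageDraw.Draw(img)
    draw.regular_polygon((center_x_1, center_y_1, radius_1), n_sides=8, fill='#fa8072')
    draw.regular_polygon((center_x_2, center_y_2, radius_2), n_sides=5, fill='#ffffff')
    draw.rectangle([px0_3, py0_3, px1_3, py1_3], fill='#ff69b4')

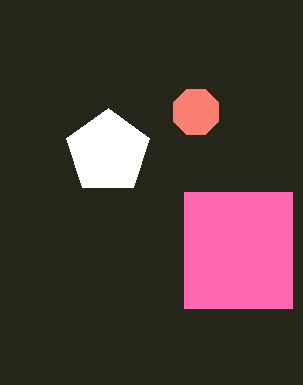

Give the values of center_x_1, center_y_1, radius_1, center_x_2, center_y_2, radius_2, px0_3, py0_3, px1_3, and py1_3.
center_x_1 = 196
center_y_1 = 112
radius_1 = 24
center_x_2 = 108
center_y_2 = 152
radius_2 = 44
px0_3 = 184
py0_3 = 192
px1_3 = 292
py1_3 = 308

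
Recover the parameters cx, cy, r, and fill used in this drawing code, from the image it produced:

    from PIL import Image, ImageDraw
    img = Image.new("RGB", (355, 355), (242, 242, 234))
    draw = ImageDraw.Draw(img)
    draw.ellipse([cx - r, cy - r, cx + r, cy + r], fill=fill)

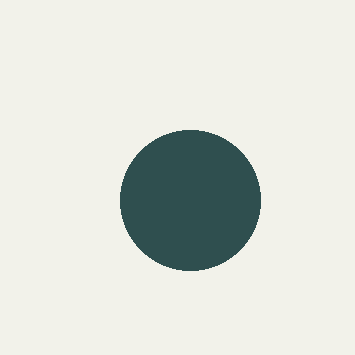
cx = 190, cy = 200, r = 70, fill = 'darkslategray'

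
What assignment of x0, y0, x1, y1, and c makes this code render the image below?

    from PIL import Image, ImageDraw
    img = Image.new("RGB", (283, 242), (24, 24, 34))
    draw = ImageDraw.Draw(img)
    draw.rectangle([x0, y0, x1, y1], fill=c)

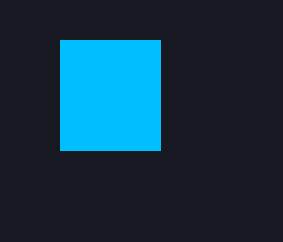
x0 = 60, y0 = 40, x1 = 160, y1 = 150, c = 'deepskyblue'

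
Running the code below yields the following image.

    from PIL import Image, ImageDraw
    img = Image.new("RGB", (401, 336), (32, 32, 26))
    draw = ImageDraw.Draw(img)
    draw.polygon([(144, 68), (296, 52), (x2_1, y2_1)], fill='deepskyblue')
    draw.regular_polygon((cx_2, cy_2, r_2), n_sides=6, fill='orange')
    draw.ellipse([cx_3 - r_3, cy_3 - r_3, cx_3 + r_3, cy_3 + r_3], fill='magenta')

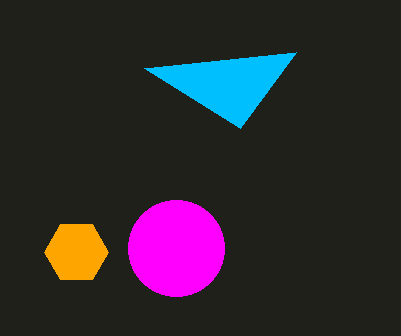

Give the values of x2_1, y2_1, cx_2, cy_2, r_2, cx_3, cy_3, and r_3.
x2_1 = 240, y2_1 = 128, cx_2 = 76, cy_2 = 252, r_2 = 32, cx_3 = 176, cy_3 = 248, r_3 = 48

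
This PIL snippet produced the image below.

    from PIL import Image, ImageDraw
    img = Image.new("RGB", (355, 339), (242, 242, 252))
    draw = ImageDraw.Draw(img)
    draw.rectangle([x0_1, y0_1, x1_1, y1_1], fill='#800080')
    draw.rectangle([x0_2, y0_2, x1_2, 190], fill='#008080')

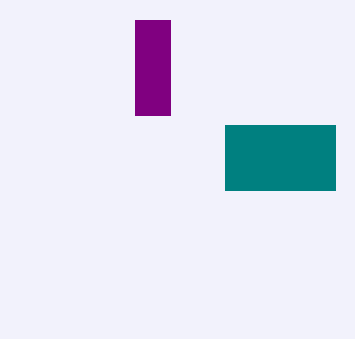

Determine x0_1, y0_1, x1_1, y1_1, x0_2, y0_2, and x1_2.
x0_1 = 135
y0_1 = 20
x1_1 = 170
y1_1 = 115
x0_2 = 225
y0_2 = 125
x1_2 = 335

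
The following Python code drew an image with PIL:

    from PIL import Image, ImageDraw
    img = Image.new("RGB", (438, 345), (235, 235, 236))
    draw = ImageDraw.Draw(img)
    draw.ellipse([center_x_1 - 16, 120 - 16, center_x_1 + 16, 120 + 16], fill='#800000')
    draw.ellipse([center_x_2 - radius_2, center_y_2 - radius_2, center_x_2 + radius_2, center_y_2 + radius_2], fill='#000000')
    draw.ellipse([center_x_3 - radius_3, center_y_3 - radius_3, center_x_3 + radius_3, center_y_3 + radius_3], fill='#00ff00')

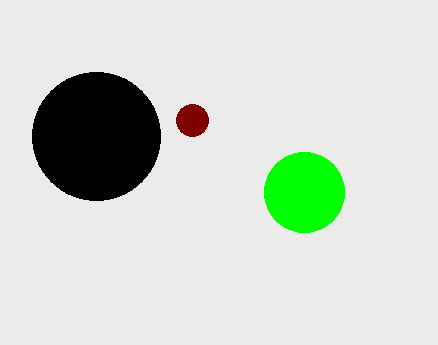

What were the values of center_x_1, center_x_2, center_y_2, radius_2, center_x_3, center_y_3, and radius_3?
center_x_1 = 192, center_x_2 = 96, center_y_2 = 136, radius_2 = 64, center_x_3 = 304, center_y_3 = 192, radius_3 = 40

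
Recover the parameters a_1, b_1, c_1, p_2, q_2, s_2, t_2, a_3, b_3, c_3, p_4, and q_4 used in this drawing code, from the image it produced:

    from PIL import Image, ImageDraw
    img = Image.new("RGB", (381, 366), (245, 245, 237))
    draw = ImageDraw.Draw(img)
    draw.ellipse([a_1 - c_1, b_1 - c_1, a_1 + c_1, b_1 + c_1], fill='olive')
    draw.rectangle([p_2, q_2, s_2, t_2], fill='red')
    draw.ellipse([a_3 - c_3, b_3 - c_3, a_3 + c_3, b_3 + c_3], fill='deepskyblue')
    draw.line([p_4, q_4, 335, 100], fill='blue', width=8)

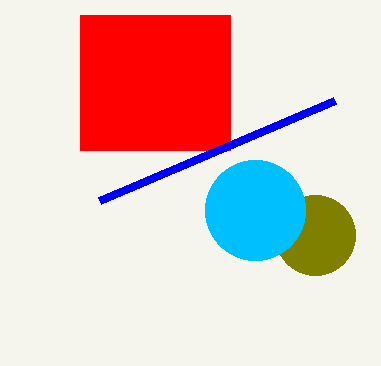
a_1 = 315
b_1 = 235
c_1 = 40
p_2 = 80
q_2 = 15
s_2 = 230
t_2 = 150
a_3 = 255
b_3 = 210
c_3 = 50
p_4 = 100
q_4 = 200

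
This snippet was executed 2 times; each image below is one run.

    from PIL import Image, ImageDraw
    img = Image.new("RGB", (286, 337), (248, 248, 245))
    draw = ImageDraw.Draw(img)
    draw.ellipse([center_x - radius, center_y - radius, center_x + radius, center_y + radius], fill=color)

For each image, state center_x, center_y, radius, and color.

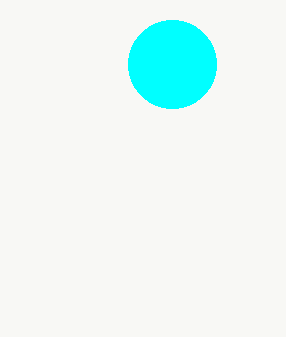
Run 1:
center_x = 172; center_y = 64; radius = 44; color = 'cyan'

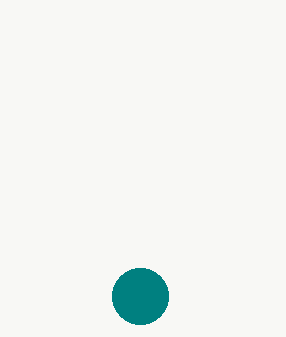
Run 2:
center_x = 140, center_y = 296, radius = 28, color = 'teal'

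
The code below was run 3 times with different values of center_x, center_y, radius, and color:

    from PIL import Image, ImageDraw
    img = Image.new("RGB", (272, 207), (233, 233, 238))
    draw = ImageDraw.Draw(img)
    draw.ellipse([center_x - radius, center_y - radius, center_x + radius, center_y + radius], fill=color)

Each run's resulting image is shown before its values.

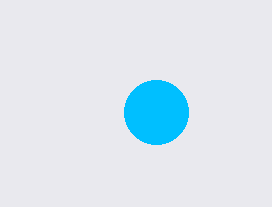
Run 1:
center_x = 156
center_y = 112
radius = 32
color = 'deepskyblue'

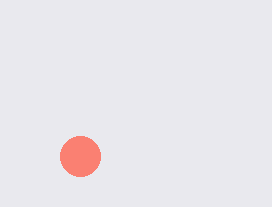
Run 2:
center_x = 80, center_y = 156, radius = 20, color = 'salmon'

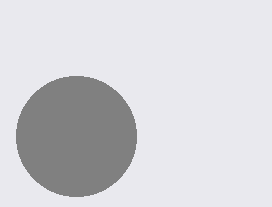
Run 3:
center_x = 76; center_y = 136; radius = 60; color = 'gray'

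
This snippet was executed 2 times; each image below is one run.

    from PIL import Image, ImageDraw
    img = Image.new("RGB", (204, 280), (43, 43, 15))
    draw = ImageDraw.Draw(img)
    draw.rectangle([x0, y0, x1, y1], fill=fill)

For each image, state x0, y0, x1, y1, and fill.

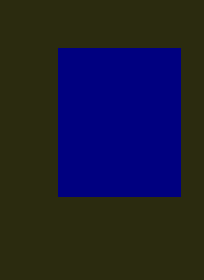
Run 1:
x0 = 58, y0 = 48, x1 = 180, y1 = 196, fill = 'navy'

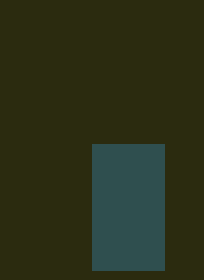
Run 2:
x0 = 92
y0 = 144
x1 = 164
y1 = 270
fill = 'darkslategray'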